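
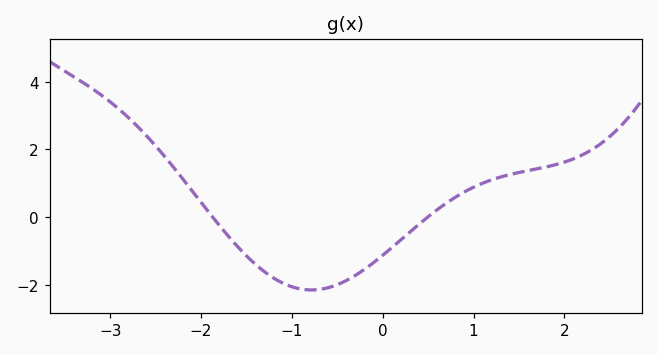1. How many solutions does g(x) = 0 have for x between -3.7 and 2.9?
2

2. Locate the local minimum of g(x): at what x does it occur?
-0.786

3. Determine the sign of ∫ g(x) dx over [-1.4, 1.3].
negative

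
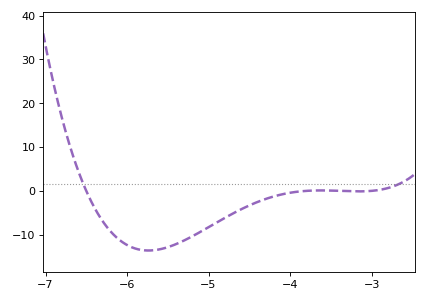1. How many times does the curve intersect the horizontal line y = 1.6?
2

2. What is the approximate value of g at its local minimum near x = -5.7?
-13.6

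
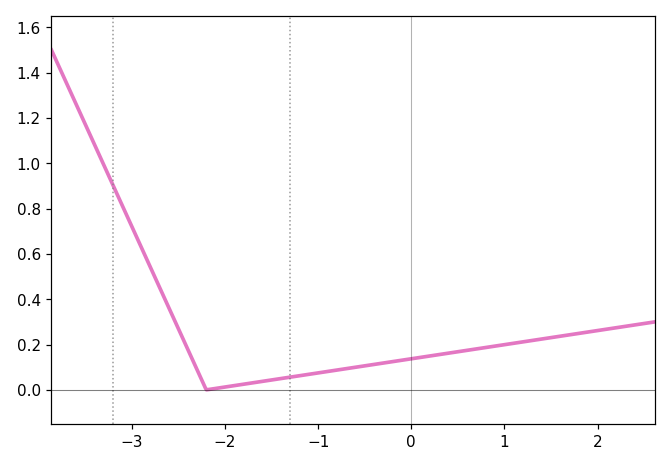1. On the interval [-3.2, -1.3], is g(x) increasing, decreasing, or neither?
neither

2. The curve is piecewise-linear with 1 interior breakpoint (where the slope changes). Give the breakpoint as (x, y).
(-2.2, 0)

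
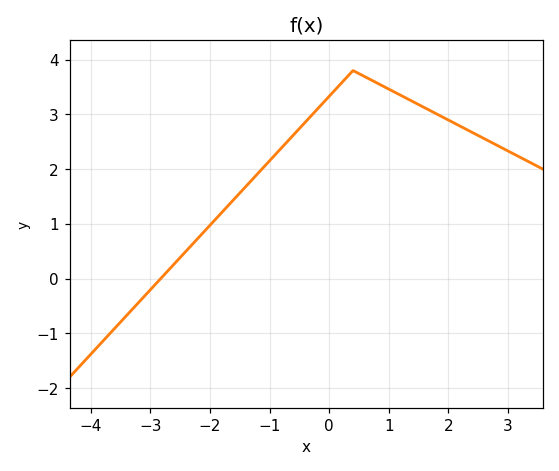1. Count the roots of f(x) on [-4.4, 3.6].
1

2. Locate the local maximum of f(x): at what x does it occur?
0.401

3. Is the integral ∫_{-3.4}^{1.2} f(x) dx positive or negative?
positive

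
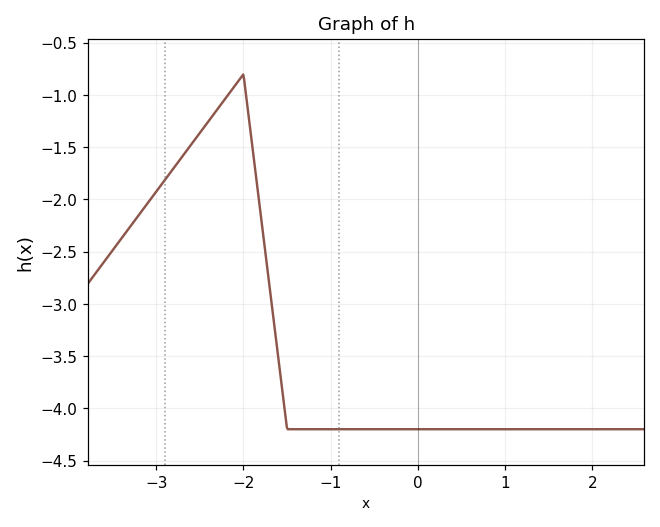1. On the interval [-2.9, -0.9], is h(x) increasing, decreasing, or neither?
neither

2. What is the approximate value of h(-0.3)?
-4.2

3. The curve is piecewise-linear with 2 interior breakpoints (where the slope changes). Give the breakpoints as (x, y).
(-2, -0.8); (-1.5, -4.2)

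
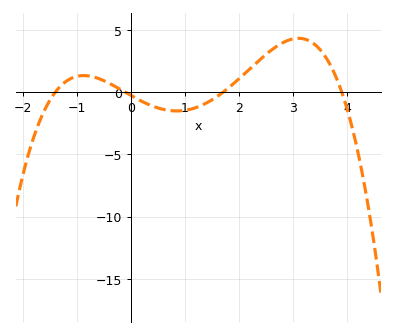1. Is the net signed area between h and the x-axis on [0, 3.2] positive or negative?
positive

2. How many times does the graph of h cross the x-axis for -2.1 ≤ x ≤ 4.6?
4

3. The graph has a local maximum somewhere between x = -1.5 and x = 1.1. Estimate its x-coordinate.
-0.9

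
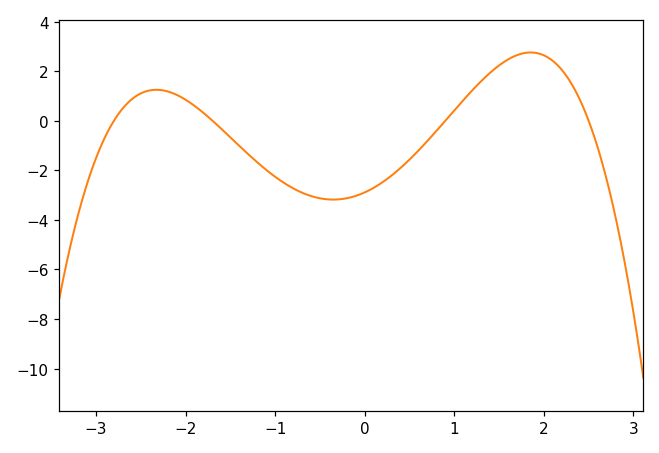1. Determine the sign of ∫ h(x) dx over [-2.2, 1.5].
negative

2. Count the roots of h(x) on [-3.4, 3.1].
4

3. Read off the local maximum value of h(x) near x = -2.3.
1.25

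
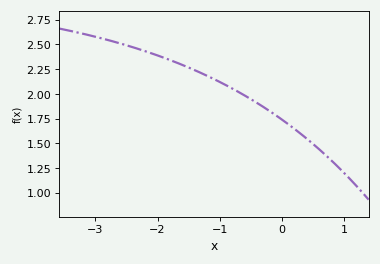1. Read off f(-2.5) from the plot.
2.49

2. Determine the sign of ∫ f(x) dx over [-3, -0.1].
positive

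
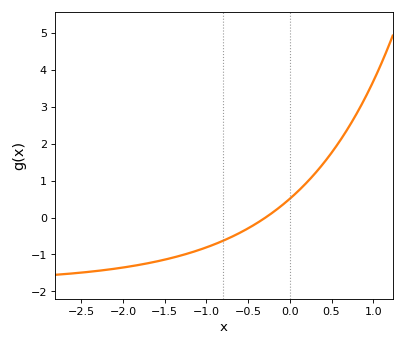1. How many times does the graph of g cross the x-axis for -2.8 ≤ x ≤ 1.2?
1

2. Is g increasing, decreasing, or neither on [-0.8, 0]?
increasing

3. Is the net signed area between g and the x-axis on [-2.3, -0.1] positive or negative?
negative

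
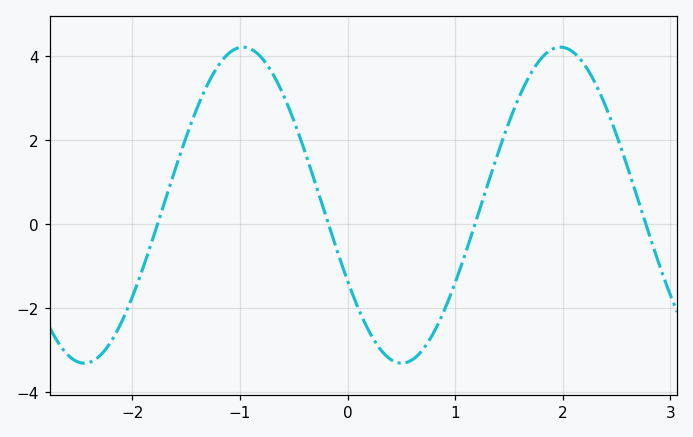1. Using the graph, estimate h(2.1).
4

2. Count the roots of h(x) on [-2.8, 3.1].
4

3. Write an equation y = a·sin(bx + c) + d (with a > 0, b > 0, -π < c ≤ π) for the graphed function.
y = 3.76sin(2.1x - 2.6) + 0.44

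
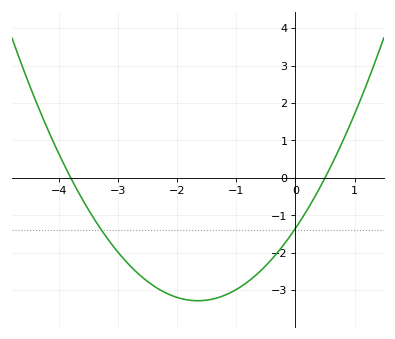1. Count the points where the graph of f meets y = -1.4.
2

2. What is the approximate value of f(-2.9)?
-2.2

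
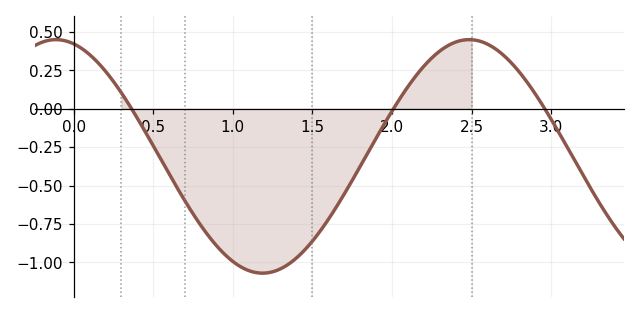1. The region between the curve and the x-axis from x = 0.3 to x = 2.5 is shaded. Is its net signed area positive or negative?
negative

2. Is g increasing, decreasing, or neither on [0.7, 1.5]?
neither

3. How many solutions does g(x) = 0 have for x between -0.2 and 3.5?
3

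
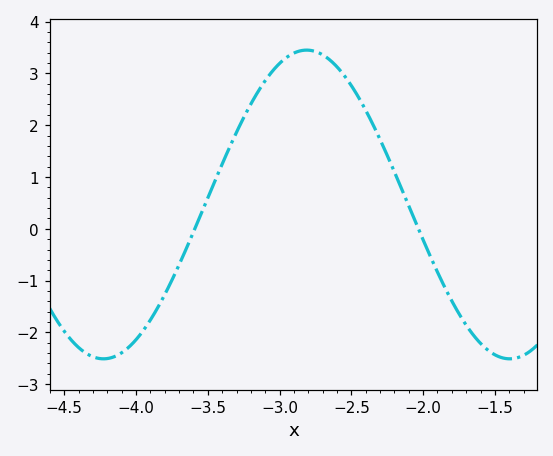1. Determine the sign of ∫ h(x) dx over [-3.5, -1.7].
positive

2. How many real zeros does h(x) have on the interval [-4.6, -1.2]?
2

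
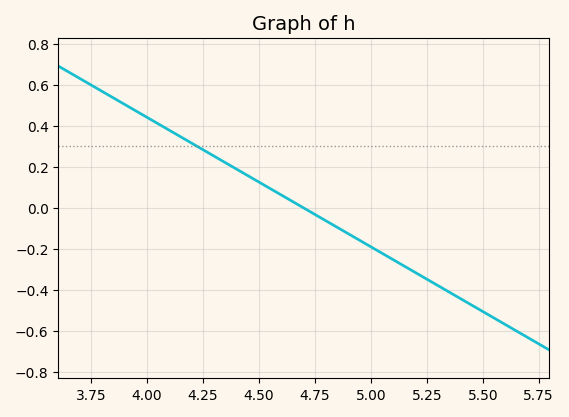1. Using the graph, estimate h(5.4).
-0.441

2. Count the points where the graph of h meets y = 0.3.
1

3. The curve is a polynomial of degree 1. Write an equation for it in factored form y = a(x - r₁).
y = -0.63(x - 4.7)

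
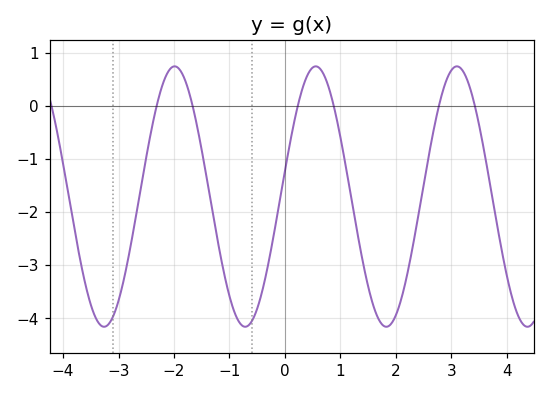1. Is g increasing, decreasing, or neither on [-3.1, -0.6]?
neither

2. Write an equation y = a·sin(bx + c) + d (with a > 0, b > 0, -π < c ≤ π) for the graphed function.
y = 2.45sin(2.47x + 0.2) - 1.71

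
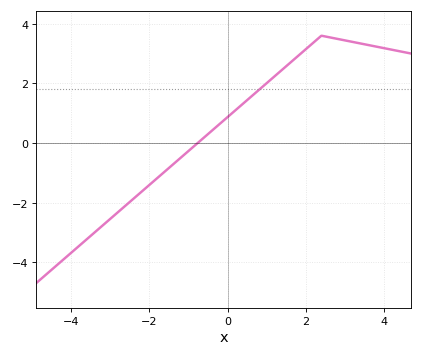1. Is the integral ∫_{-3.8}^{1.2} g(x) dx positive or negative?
negative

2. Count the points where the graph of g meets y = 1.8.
1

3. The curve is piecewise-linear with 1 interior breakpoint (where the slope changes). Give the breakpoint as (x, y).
(2.4, 3.6)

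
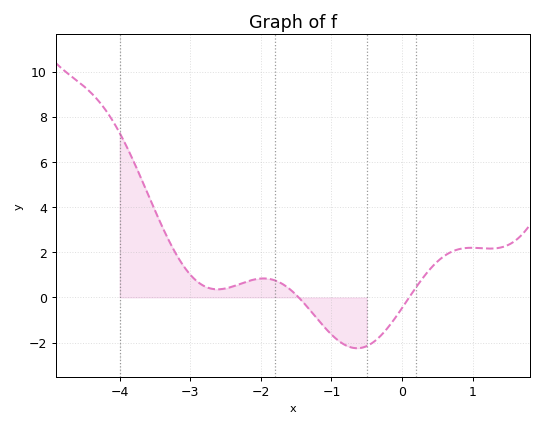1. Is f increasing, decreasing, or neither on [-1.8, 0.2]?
neither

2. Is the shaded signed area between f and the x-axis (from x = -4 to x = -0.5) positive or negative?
positive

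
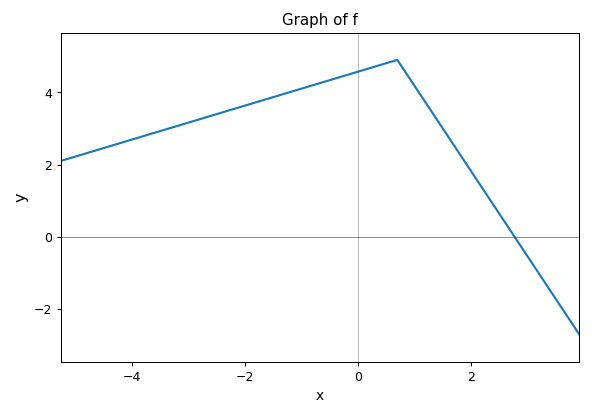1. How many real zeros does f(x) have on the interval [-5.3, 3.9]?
1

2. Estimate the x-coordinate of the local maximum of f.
0.6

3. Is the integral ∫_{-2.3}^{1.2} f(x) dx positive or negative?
positive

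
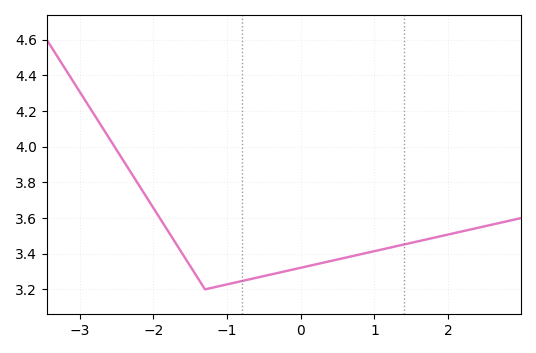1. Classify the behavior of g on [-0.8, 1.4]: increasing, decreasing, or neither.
increasing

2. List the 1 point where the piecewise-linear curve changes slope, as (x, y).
(-1.3, 3.2)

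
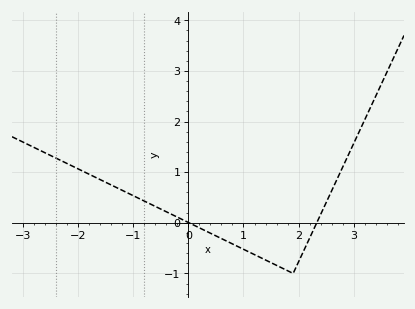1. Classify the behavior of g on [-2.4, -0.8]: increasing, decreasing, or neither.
decreasing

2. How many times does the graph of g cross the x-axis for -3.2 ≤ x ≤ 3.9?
2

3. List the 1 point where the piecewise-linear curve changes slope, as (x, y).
(1.9, -1)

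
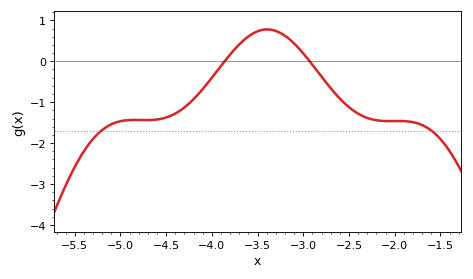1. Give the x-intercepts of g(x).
-3.9, -2.9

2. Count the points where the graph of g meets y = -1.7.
2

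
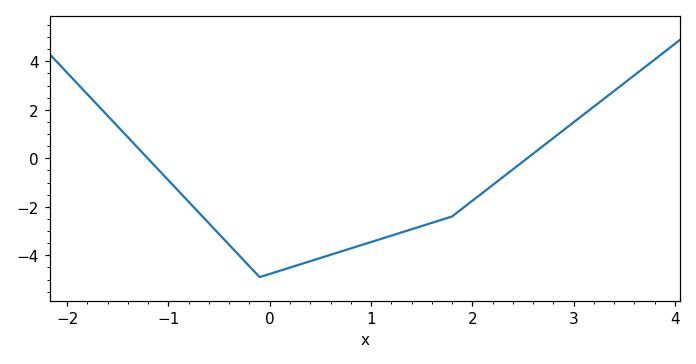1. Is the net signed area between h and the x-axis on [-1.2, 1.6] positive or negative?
negative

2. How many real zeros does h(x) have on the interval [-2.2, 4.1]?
2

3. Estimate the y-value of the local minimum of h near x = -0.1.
-4.8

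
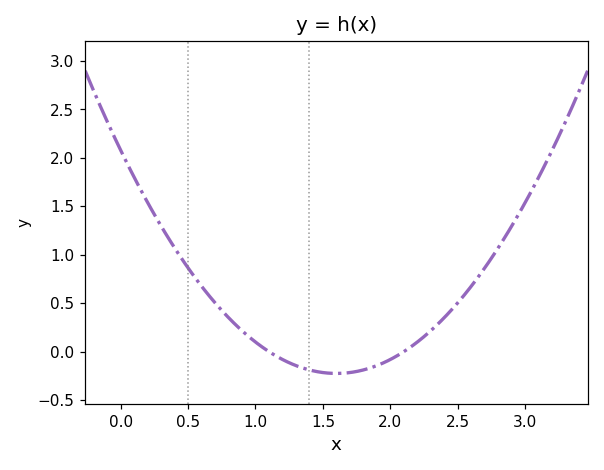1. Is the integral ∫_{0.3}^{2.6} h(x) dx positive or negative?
positive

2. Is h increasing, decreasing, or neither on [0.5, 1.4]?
decreasing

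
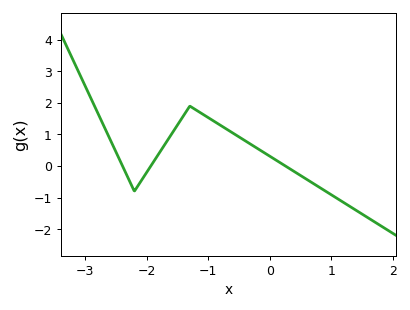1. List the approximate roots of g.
-2.4, -1.9, 0.3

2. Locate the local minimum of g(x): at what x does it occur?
-2.2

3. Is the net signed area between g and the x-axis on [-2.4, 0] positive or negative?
positive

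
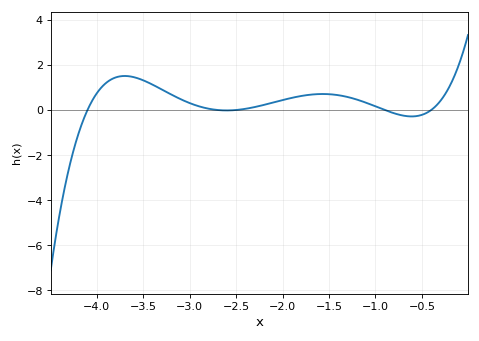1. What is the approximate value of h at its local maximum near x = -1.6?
0.8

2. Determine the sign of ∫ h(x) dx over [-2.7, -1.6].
positive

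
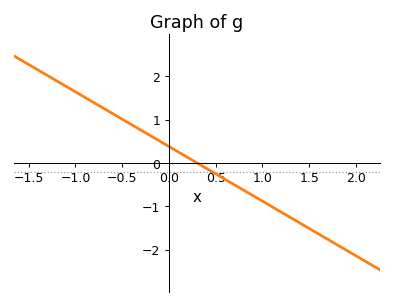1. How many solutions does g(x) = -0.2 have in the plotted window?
1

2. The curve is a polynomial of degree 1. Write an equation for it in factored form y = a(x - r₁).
y = -1.26(x - 0.3)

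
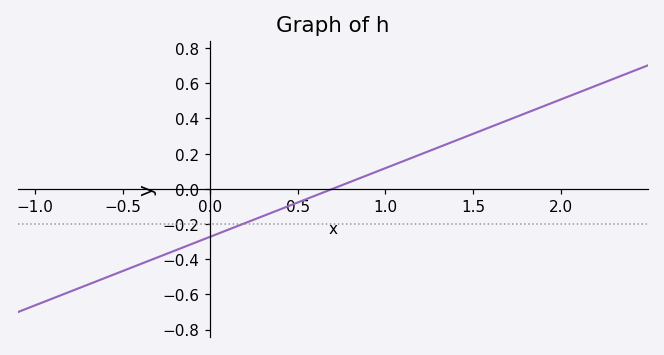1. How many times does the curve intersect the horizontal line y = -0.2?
1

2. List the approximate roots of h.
0.7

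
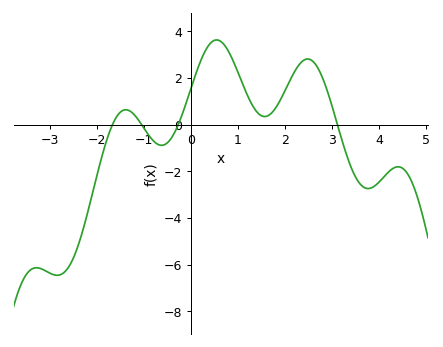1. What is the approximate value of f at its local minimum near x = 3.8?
-2.8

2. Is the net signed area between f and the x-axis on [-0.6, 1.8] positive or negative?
positive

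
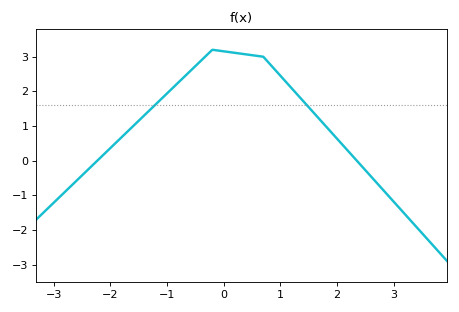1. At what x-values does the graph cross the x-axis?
-2.23, 2.35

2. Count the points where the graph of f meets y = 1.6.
2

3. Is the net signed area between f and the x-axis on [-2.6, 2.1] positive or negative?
positive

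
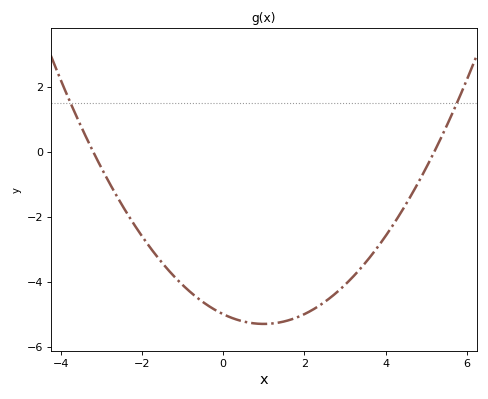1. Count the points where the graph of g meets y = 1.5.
2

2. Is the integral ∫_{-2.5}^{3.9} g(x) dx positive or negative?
negative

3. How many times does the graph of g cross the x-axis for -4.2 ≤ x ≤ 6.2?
2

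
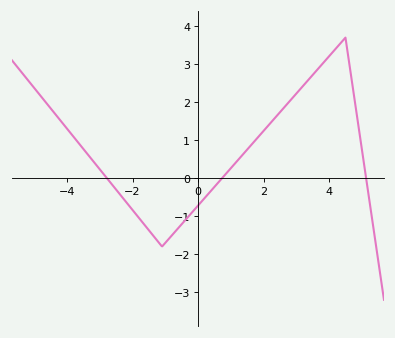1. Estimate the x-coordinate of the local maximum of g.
4.4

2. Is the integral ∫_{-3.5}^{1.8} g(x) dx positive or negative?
negative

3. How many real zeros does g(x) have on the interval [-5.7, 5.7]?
3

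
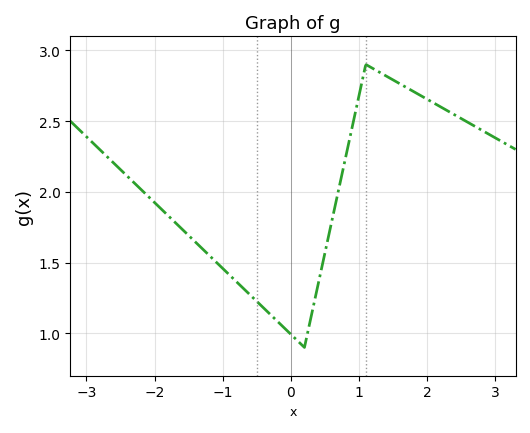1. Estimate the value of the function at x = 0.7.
2.01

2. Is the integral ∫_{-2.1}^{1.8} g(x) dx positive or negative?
positive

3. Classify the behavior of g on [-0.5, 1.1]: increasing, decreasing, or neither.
neither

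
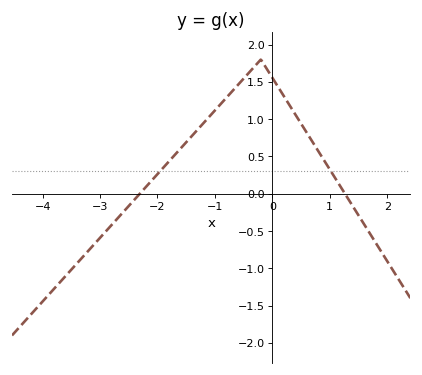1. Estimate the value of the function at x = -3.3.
-0.85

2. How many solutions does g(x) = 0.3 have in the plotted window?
2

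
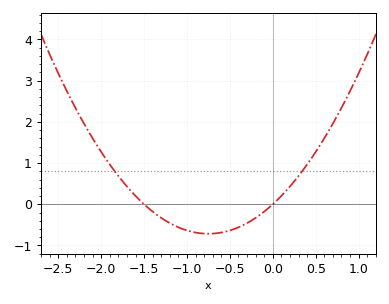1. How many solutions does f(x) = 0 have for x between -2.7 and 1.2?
2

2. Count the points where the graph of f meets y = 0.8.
2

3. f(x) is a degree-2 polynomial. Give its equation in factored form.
y = 1.27(x + 1.5)(x - 0)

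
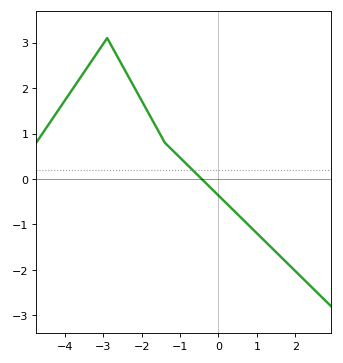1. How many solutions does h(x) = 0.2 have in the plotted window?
1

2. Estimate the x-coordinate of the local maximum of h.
-2.9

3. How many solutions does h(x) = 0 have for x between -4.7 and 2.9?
1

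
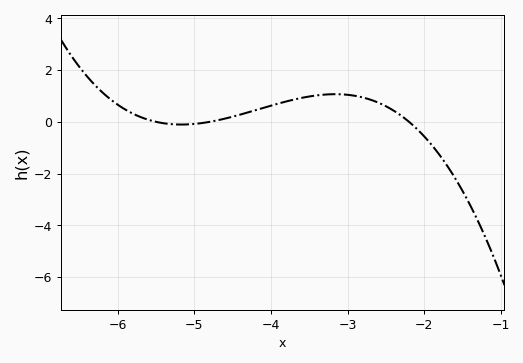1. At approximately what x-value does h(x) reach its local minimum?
-5.17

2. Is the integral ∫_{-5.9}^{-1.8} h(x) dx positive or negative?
positive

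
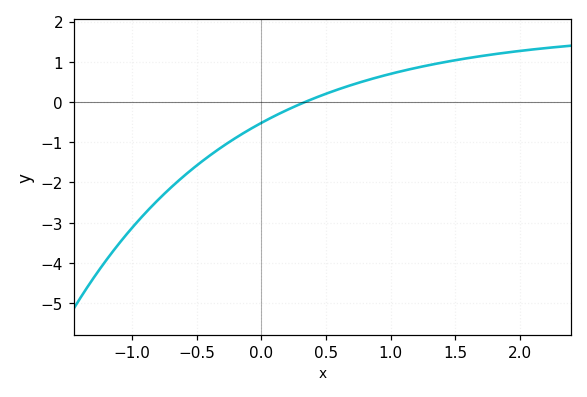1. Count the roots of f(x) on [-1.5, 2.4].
1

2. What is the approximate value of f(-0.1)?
-0.7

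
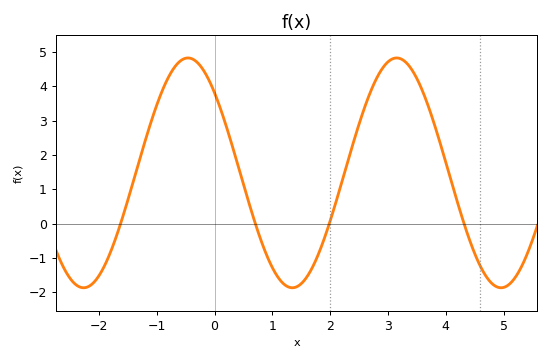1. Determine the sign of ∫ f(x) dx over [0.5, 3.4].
positive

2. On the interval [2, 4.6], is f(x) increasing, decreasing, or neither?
neither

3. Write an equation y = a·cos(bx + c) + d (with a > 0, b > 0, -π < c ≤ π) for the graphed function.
y = 3.35cos(1.7x + 0.8) + 1.48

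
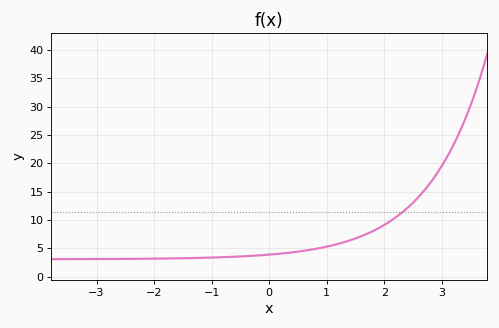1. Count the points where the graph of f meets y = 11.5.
1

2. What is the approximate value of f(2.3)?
11.3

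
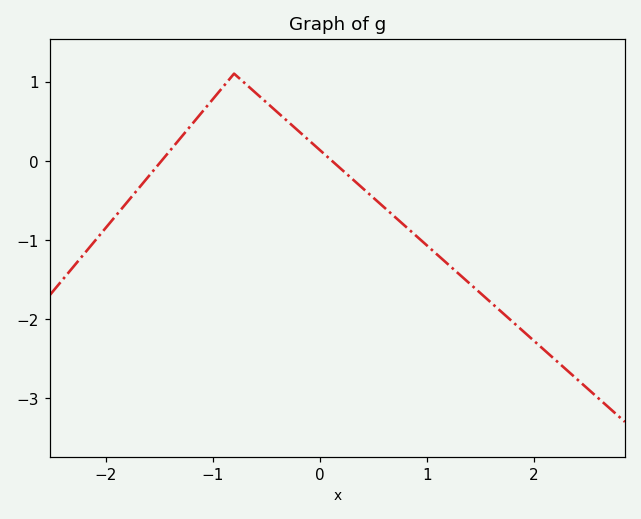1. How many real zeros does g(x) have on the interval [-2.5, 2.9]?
2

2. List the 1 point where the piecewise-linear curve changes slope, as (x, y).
(-0.8, 1.1)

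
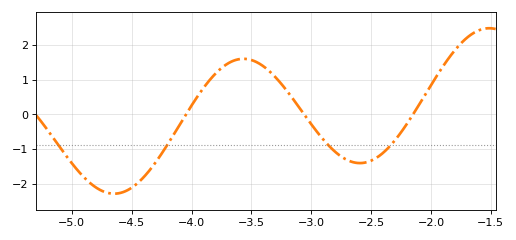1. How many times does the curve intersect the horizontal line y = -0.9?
4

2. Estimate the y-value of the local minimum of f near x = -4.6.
-2.29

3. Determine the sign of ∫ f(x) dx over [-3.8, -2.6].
positive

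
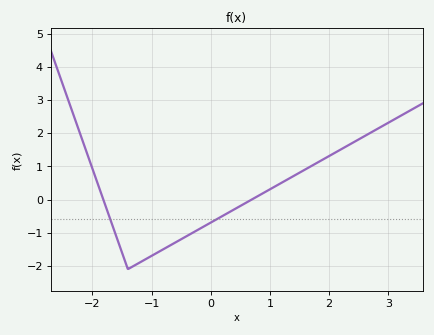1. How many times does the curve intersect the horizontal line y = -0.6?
2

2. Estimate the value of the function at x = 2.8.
2.1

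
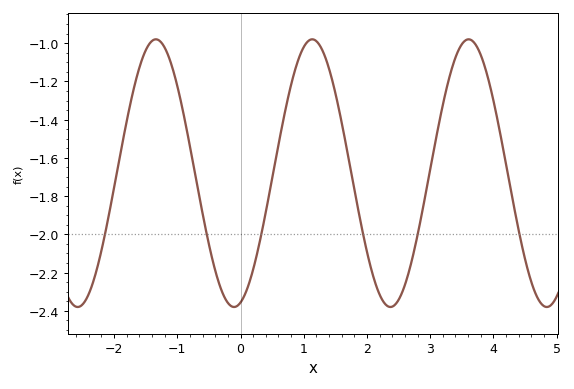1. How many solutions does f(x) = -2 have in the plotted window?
6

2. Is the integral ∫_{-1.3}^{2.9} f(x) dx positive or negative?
negative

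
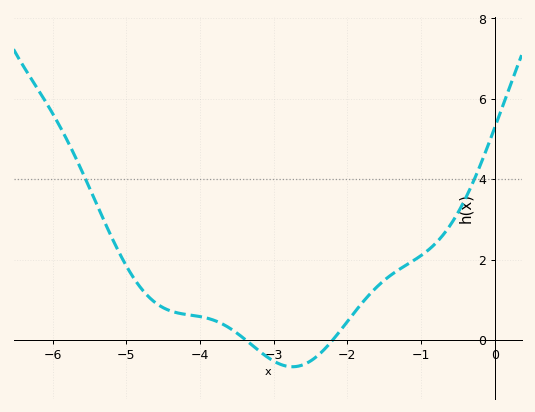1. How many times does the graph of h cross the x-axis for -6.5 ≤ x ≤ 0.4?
2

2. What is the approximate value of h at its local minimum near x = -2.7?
-0.6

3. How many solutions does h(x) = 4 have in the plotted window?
2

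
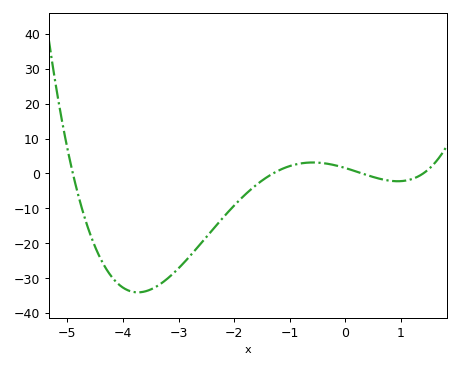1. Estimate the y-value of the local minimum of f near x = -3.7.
-34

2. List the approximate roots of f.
-4.9, -1.3, 0.3, 1.4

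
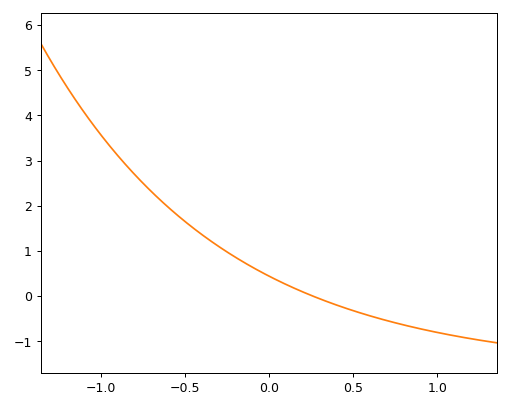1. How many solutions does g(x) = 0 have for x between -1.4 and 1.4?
1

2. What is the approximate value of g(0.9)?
-0.7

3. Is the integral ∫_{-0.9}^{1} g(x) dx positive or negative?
positive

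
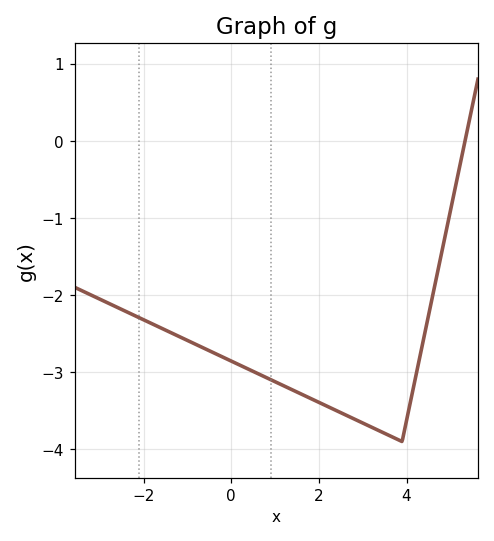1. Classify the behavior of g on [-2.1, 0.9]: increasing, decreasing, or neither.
decreasing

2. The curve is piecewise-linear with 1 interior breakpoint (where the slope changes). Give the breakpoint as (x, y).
(3.9, -3.9)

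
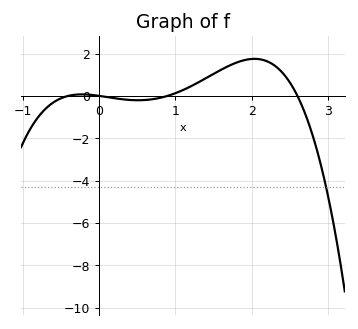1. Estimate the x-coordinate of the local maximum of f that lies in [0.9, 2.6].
2.04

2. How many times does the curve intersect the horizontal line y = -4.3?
1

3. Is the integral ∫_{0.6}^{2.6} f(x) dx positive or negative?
positive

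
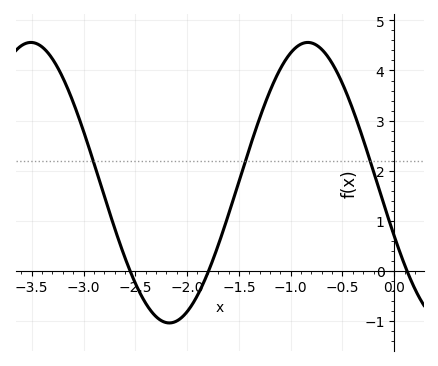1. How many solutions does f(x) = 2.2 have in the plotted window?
3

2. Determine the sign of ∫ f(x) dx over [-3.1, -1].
positive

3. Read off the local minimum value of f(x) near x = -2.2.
-1.04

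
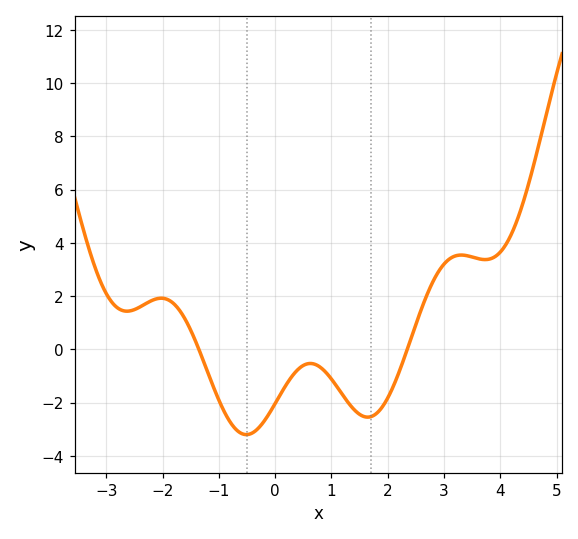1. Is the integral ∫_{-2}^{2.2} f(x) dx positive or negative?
negative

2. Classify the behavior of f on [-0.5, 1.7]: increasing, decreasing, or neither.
neither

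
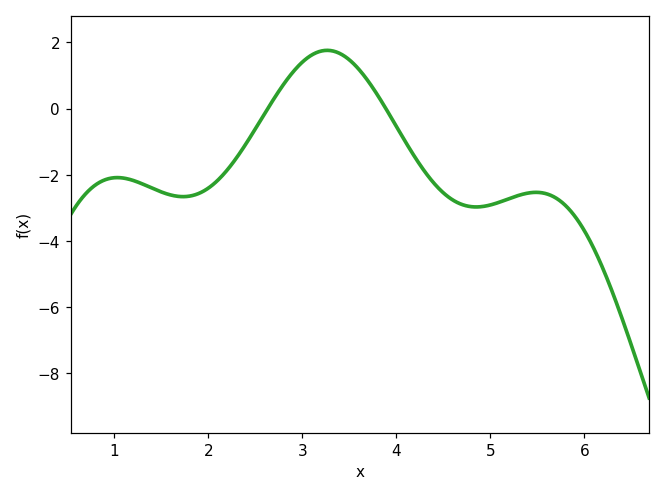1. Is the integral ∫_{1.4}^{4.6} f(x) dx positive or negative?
negative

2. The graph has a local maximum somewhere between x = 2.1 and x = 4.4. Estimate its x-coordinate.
3.3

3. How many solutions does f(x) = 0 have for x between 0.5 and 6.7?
2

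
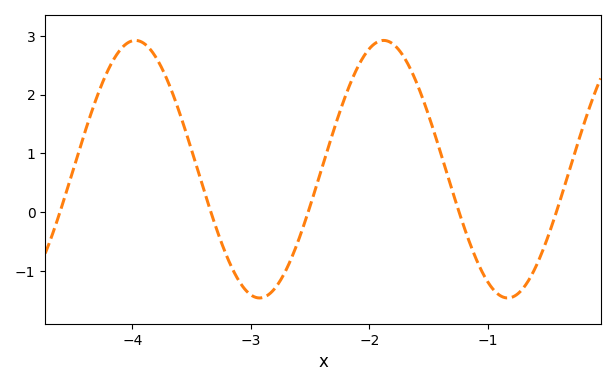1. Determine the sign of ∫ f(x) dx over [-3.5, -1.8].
positive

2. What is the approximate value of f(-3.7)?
2.2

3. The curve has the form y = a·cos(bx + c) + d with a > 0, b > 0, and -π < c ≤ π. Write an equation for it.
y = 2.19cos(3x - 0.64) + 0.73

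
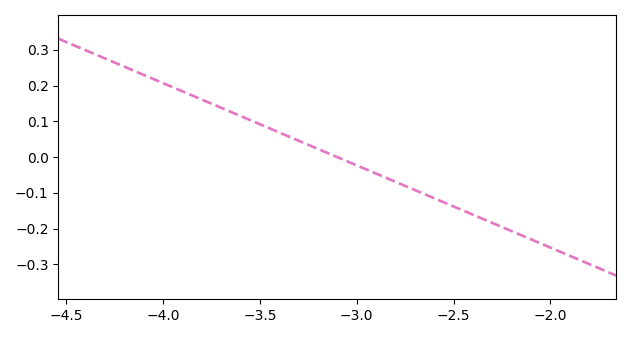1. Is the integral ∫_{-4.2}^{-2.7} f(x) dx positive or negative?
positive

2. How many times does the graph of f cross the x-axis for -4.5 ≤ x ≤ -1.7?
1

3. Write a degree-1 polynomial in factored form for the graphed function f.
y = -0.23(x + 3.1)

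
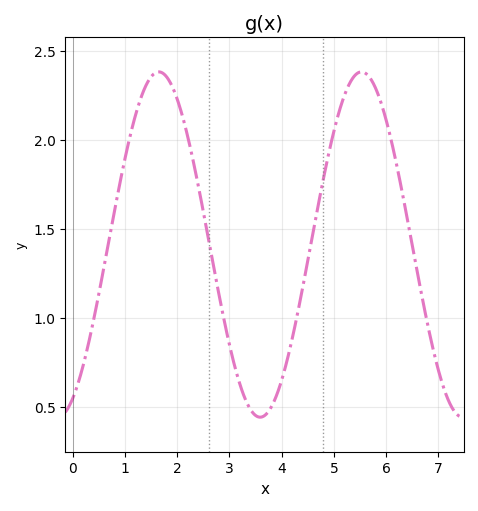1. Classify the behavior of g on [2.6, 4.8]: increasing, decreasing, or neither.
neither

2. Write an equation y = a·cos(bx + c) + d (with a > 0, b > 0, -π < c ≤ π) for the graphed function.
y = 0.97cos(1.6x - 2.7) + 1.41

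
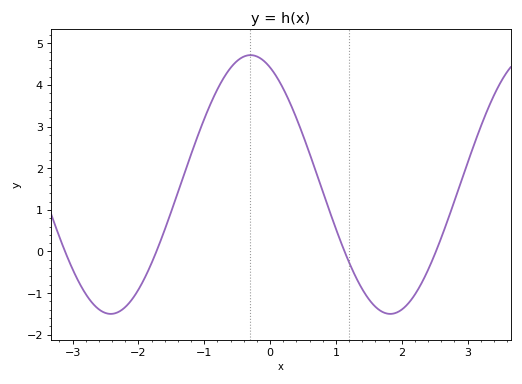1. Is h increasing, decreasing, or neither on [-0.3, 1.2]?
decreasing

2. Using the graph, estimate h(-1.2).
2.34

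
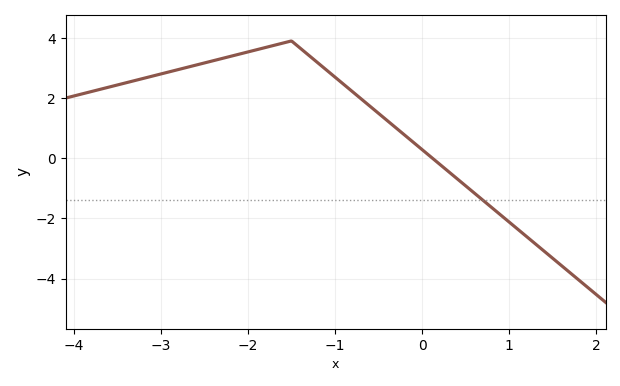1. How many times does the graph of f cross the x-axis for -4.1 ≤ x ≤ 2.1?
1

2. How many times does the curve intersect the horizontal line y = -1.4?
1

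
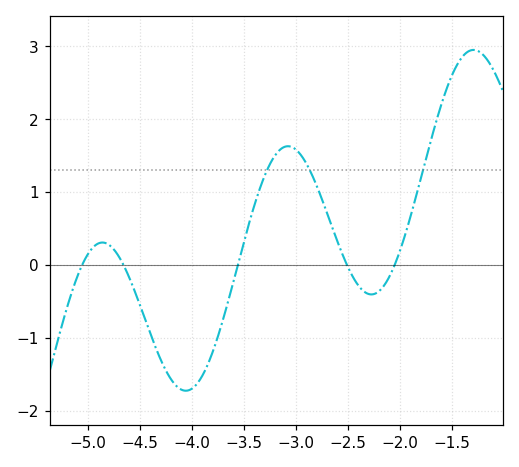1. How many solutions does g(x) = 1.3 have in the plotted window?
3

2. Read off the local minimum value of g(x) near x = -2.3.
-0.4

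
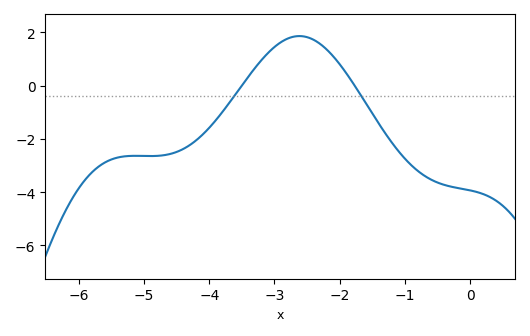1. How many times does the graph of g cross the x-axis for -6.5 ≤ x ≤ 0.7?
2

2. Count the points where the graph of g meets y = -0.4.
2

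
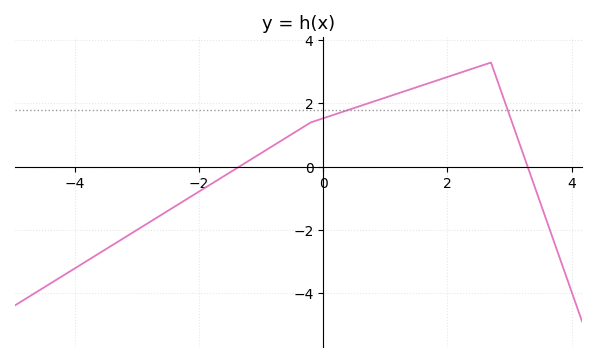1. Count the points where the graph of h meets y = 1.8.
2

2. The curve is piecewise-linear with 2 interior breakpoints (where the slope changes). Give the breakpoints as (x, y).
(-0.2, 1.4); (2.7, 3.3)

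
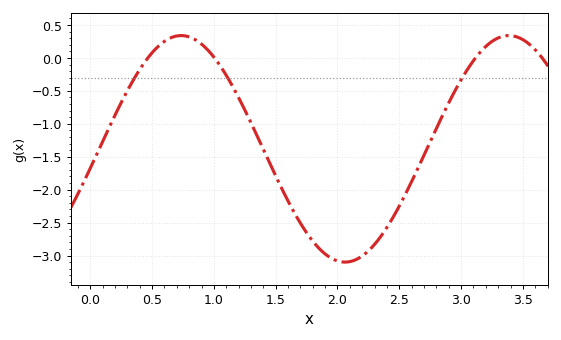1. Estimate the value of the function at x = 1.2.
-0.6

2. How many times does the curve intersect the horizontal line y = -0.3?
3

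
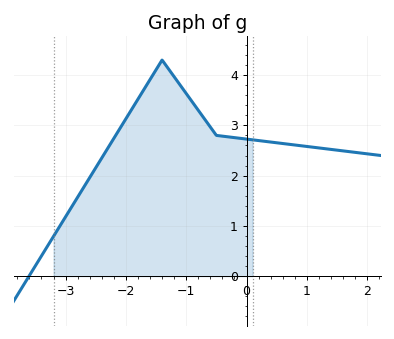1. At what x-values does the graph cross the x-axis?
-3.61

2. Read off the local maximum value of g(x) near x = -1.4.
4.3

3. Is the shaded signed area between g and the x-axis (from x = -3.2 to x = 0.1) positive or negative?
positive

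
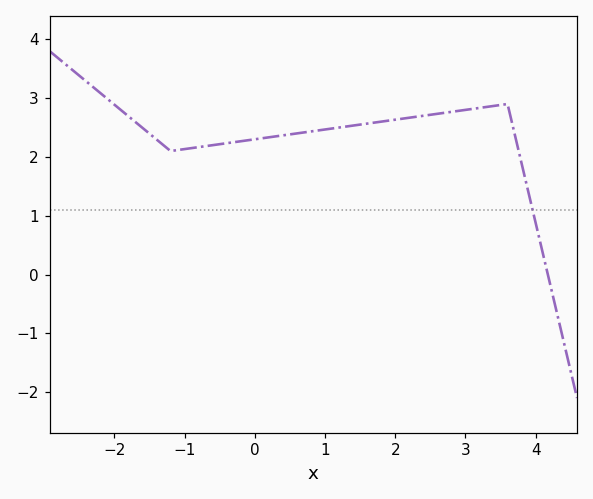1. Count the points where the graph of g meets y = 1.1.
1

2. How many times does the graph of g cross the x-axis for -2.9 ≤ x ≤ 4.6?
1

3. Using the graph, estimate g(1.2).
2.5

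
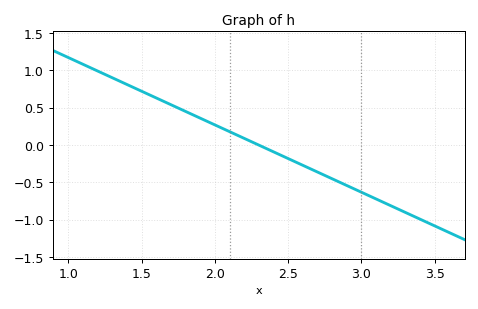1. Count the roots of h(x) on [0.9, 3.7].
1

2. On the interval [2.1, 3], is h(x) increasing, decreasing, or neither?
decreasing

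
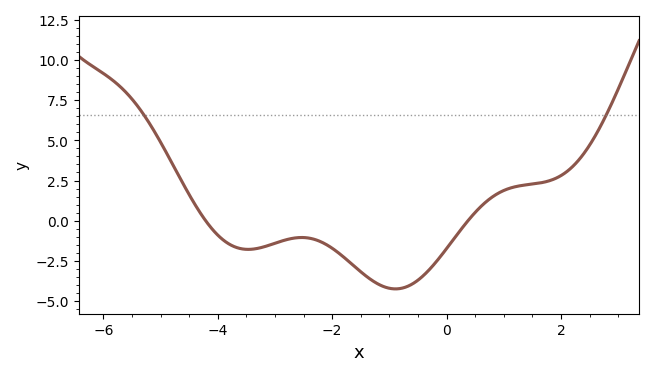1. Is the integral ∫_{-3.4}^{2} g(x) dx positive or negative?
negative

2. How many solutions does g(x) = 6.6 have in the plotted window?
2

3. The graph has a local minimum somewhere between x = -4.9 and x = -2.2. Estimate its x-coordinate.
-3.4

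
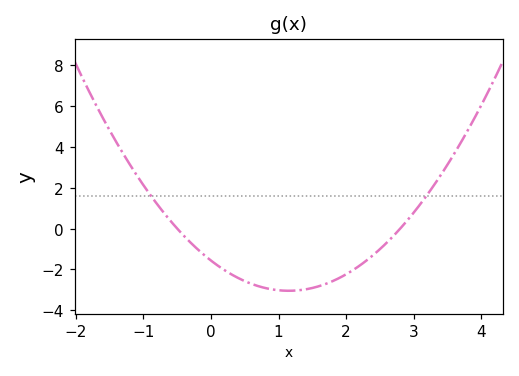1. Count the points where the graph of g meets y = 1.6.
2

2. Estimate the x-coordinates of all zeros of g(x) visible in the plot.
-0.5, 2.8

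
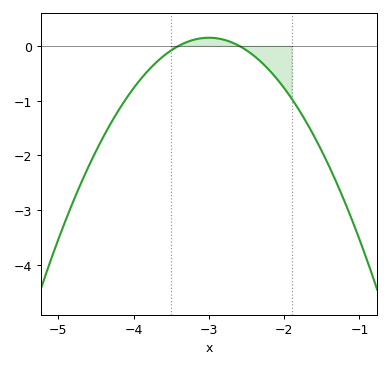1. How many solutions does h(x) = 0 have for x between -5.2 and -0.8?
2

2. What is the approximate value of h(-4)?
-0.8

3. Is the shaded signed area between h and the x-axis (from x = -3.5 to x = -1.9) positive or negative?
negative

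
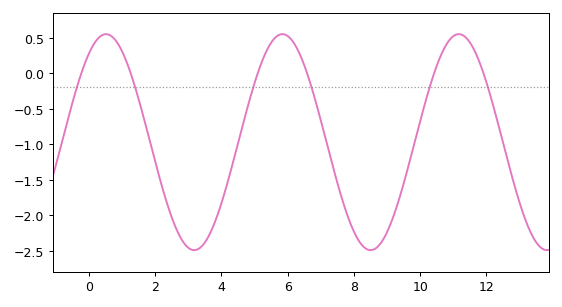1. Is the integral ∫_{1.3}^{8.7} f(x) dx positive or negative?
negative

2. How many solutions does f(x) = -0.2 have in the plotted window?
6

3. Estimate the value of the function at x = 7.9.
-2.12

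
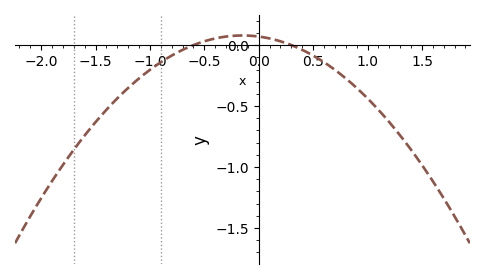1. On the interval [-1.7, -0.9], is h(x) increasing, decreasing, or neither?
increasing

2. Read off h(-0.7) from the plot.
-0.039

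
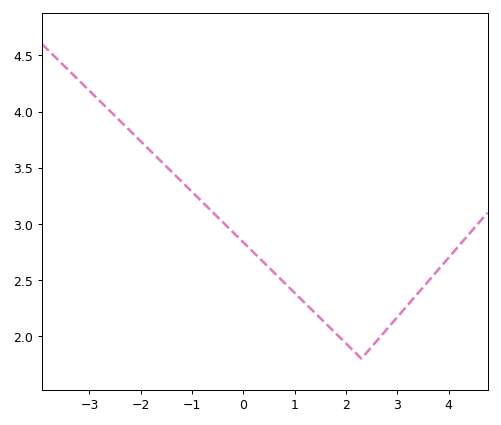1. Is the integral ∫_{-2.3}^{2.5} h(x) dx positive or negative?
positive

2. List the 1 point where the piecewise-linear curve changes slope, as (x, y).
(2.3, 1.8)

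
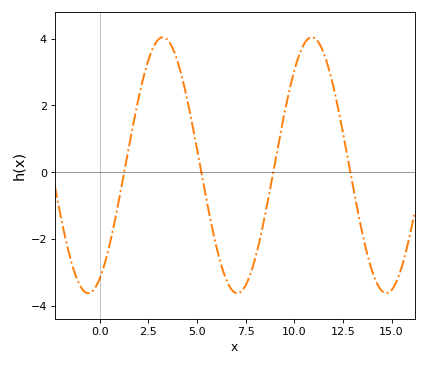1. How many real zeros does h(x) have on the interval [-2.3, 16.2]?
4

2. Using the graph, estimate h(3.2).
4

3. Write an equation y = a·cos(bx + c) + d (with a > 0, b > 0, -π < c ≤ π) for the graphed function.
y = 3.83cos(0.82x - 2.7) + 0.21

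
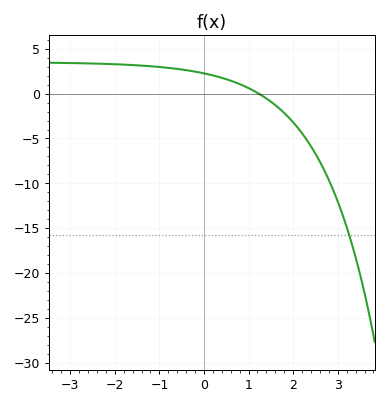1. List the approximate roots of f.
1.2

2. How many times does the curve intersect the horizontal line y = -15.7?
1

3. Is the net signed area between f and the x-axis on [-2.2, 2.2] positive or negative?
positive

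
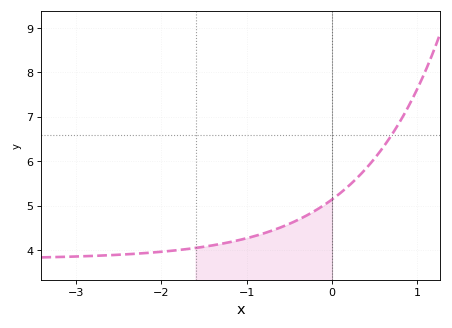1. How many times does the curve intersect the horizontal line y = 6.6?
1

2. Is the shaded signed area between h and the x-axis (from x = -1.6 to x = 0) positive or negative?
positive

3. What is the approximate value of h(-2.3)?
3.9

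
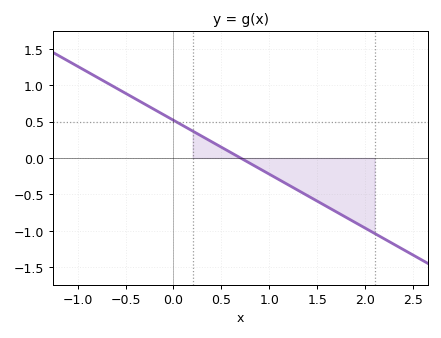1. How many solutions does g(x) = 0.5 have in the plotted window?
1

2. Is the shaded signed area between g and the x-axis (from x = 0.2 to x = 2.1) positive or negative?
negative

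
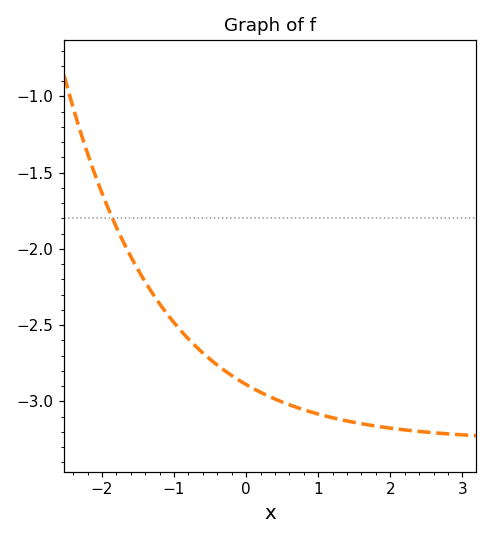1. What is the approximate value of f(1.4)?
-3.15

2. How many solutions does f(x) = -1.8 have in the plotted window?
1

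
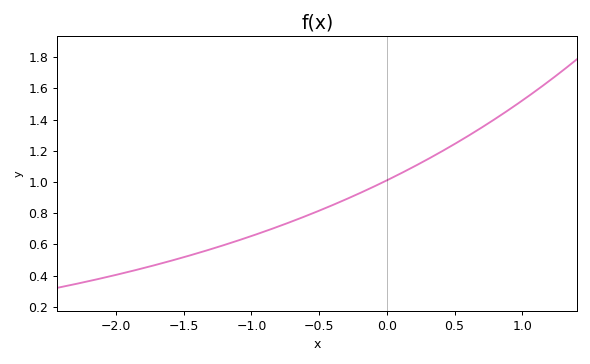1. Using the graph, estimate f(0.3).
1.14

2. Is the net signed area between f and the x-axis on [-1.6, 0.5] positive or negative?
positive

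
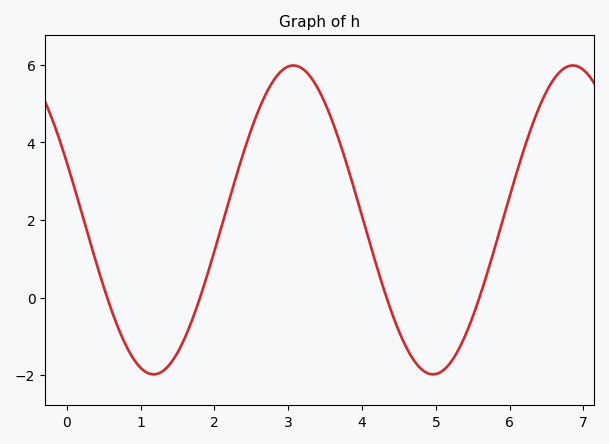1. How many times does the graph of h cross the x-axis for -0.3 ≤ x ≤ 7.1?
4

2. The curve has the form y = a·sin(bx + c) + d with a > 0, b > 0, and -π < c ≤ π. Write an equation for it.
y = 3.98sin(1.66x + 2.76) + 2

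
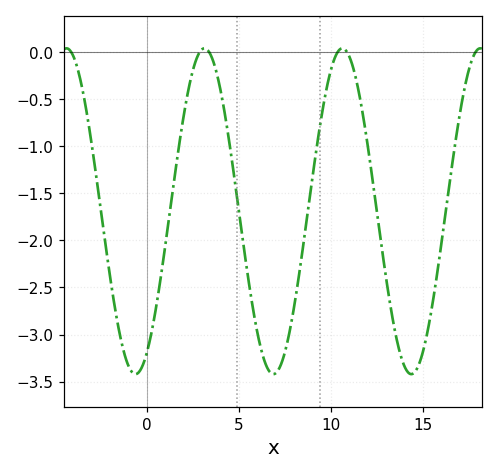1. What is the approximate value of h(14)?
-3.34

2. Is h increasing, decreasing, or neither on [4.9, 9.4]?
neither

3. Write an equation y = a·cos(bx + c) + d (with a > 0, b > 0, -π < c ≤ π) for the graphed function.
y = 1.73cos(0.84x - 2.63) - 1.69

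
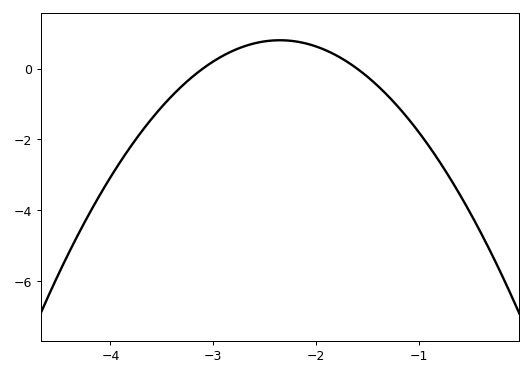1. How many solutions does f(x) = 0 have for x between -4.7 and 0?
2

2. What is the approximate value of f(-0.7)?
-3.07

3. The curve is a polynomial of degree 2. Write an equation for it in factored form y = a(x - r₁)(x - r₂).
y = -1.42(x + 3.1)(x + 1.6)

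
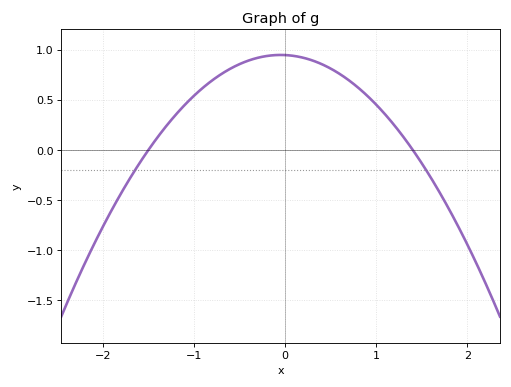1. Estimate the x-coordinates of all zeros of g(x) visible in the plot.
-1.5, 1.4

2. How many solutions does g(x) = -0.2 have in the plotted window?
2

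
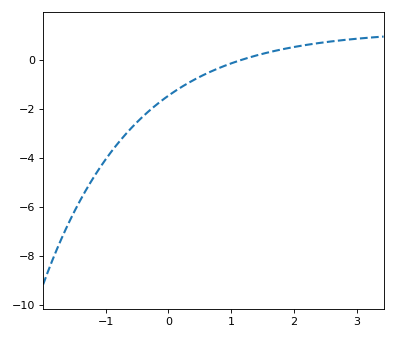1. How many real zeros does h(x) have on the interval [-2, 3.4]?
1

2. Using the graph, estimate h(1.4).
0.179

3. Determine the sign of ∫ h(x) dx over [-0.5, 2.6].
negative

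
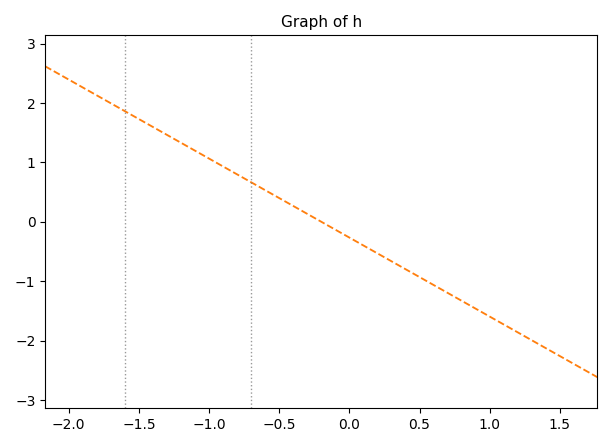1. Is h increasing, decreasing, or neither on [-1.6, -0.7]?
decreasing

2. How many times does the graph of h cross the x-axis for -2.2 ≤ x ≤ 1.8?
1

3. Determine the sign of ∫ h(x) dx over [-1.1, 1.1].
negative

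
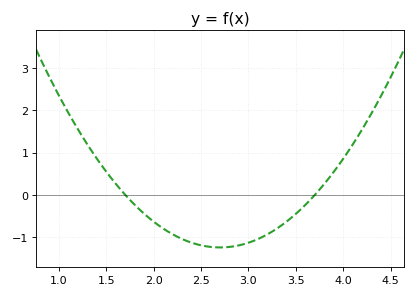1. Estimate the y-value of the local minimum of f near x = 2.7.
-1.2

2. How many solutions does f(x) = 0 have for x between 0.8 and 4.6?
2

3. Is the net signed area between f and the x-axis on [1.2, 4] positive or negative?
negative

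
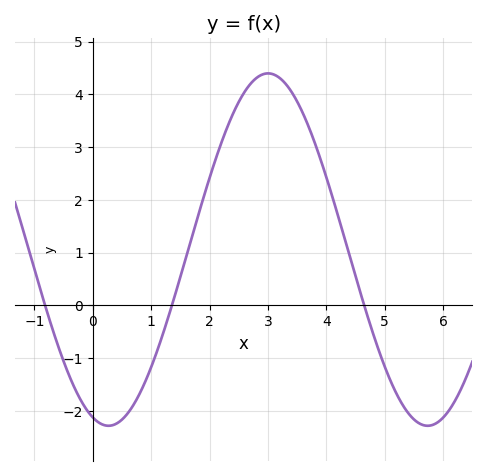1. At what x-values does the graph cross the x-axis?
-0.816, 1.35, 4.65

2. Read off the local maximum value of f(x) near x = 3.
4.4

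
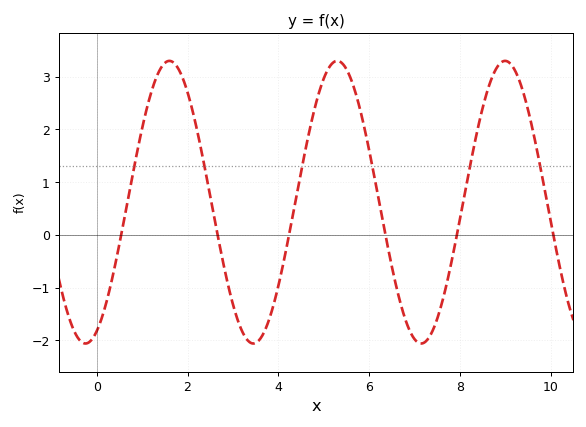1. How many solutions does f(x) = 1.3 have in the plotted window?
6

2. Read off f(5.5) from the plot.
3.14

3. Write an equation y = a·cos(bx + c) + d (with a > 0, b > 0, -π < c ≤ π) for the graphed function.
y = 2.68cos(1.7x - 2.72) + 0.62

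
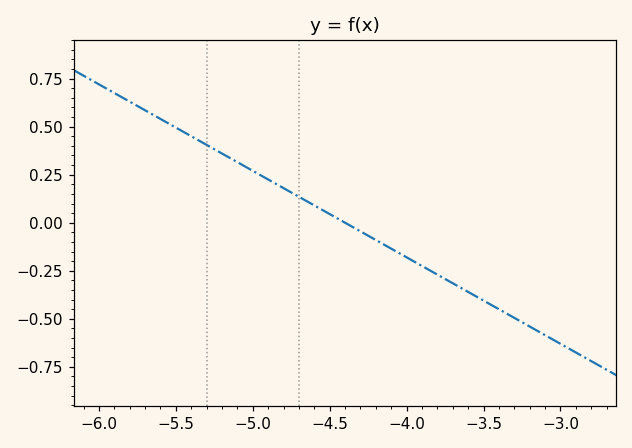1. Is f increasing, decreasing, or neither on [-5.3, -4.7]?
decreasing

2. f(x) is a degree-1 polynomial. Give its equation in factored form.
y = -0.45(x + 4.4)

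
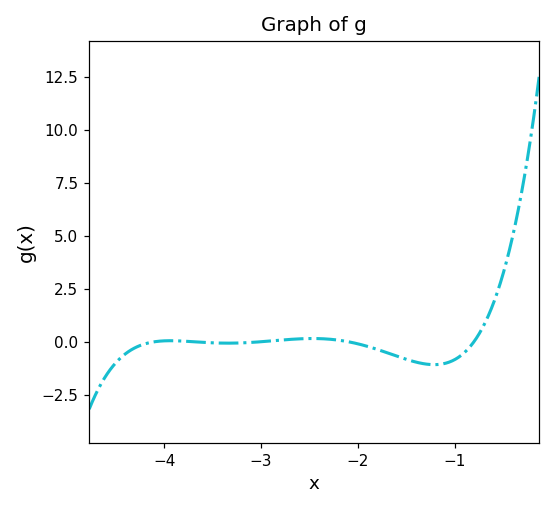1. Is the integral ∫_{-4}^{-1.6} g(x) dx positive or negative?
negative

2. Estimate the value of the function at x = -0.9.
-0.519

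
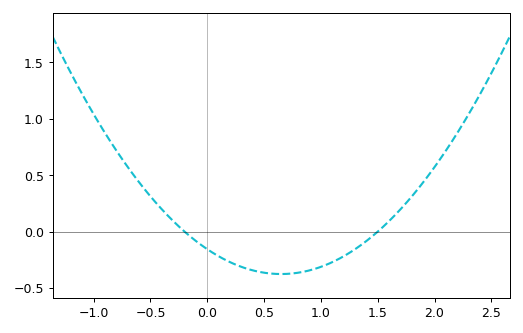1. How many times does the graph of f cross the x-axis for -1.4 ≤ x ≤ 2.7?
2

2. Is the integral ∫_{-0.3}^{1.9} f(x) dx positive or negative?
negative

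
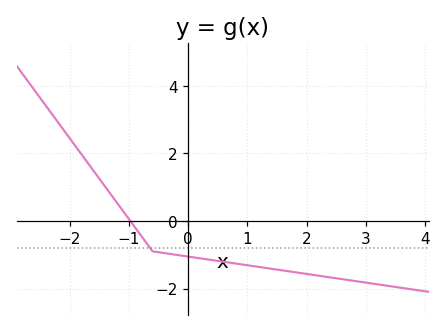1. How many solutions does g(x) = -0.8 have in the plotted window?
1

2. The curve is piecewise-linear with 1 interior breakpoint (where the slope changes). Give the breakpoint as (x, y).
(-0.6, -0.9)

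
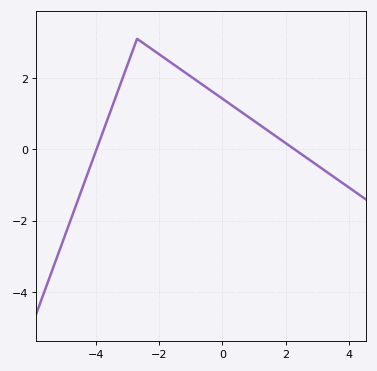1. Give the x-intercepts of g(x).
-3.98, 2.29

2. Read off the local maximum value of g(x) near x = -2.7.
3.1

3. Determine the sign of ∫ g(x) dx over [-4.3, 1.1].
positive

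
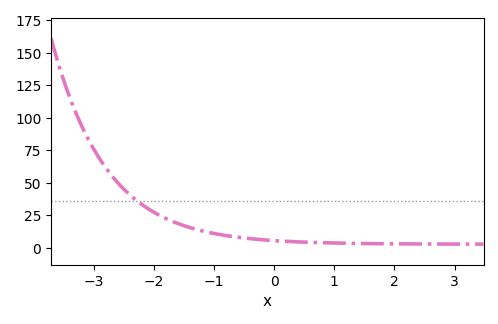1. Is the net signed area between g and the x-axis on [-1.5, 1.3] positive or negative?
positive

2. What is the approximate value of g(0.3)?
4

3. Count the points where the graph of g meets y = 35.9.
1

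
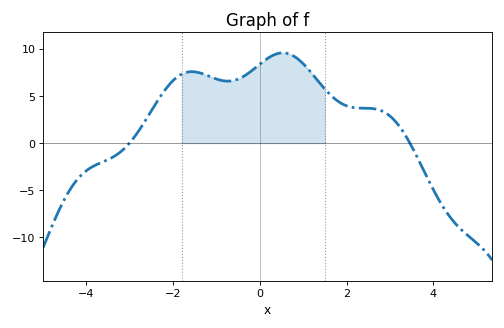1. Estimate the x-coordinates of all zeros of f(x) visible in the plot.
-3.01, 3.46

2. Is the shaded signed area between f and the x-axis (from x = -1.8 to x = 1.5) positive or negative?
positive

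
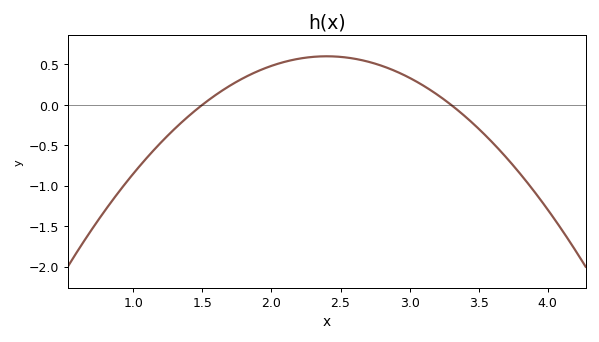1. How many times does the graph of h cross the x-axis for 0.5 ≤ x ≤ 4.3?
2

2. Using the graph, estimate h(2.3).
0.6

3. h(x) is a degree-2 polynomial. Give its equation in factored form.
y = -0.74(x - 1.5)(x - 3.3)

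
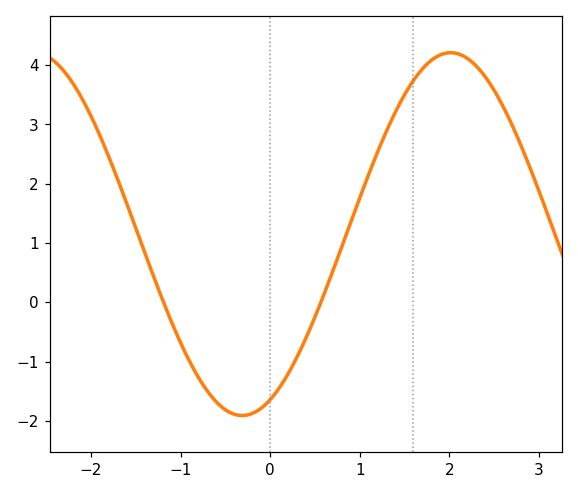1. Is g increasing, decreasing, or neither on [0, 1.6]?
increasing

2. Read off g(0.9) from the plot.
1.3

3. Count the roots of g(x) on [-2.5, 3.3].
2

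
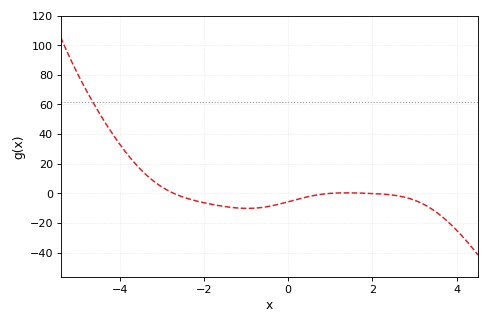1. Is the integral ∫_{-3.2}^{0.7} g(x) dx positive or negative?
negative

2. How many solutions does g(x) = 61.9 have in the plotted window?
1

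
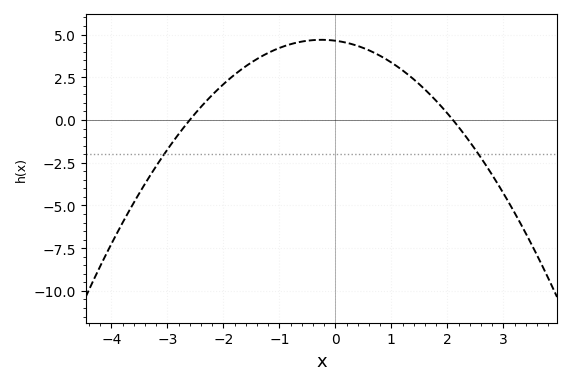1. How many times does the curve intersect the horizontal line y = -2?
2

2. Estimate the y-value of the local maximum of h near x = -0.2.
4.69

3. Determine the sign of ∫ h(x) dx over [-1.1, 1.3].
positive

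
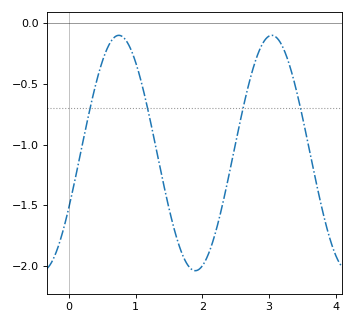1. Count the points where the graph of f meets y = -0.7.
4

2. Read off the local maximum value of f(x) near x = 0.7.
-0.1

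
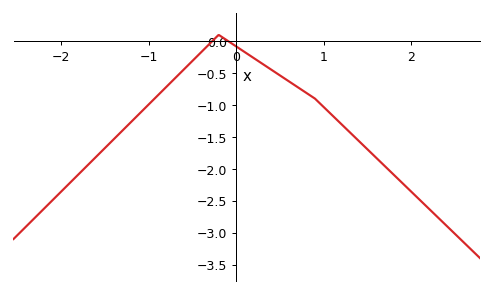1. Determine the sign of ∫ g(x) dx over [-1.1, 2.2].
negative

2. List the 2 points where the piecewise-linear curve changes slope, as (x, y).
(-0.2, 0.1); (0.9, -0.9)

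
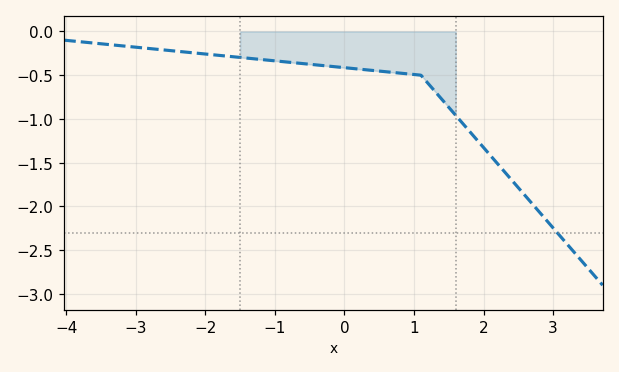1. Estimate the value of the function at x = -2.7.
-0.2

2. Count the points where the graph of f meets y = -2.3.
1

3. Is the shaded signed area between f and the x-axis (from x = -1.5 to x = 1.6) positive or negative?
negative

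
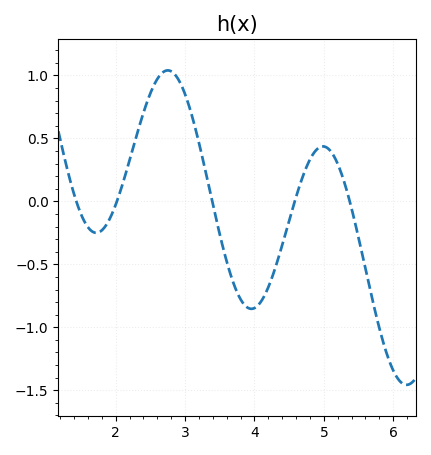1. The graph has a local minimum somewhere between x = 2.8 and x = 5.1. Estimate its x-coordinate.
3.96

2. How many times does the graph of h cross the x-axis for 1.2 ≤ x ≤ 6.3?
5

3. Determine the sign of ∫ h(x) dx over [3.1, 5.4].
negative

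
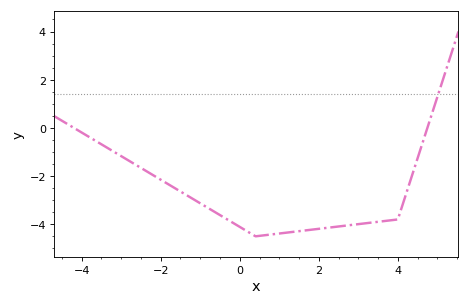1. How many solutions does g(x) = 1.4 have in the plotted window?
1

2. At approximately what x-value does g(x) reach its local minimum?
0.4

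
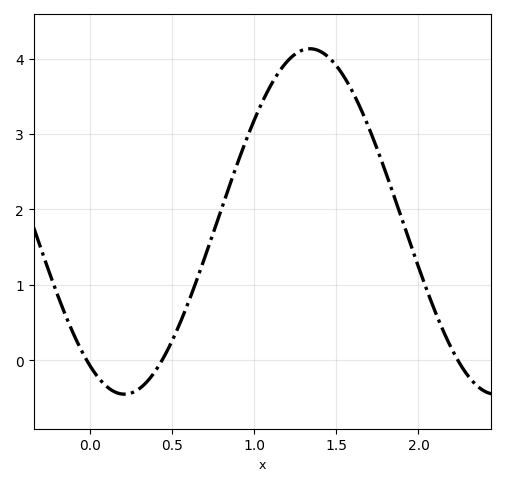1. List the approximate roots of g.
0, 0.45, 2.25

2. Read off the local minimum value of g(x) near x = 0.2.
-0.4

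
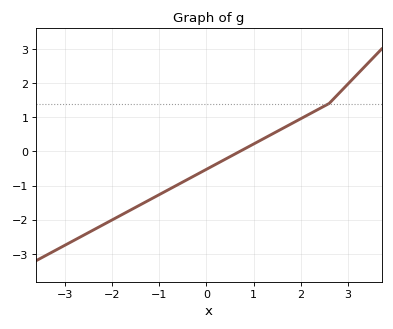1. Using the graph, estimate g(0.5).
-0.157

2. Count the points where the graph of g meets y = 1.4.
1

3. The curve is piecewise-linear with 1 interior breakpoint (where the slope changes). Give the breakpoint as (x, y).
(2.6, 1.4)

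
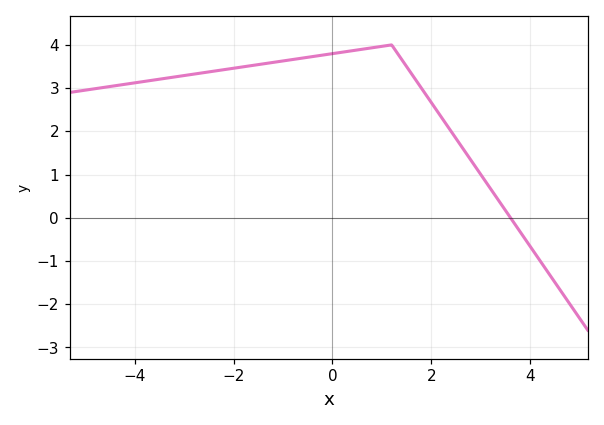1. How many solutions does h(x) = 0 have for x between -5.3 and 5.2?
1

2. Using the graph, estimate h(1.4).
3.7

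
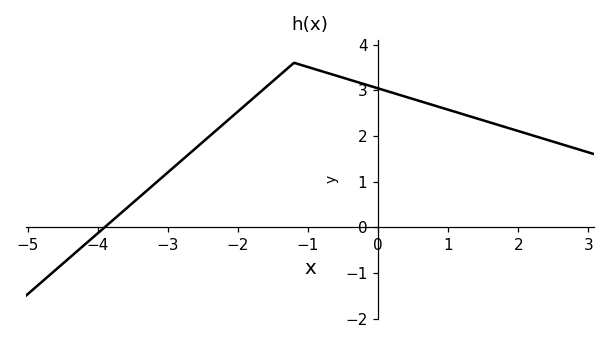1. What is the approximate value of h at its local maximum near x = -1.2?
3.6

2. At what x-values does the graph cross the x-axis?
-3.8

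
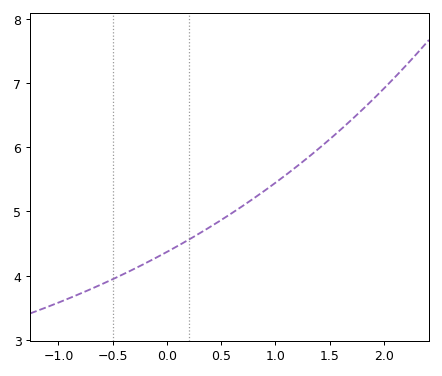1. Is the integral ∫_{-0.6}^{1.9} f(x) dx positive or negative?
positive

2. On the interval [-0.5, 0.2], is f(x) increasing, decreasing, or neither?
increasing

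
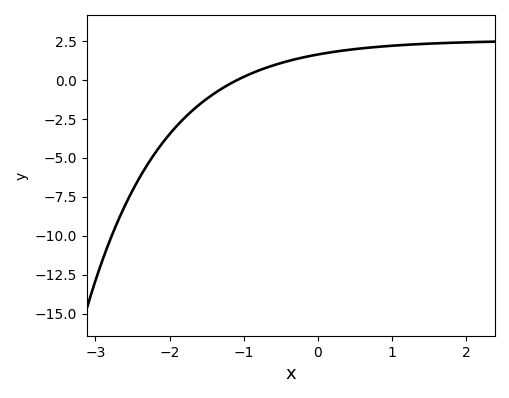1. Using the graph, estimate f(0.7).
2.08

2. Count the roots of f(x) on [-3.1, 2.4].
1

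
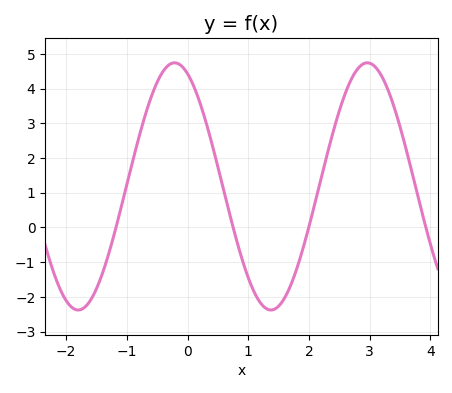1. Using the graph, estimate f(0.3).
3.06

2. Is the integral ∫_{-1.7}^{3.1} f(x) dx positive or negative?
positive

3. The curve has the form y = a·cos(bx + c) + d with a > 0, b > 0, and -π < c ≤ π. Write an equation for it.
y = 3.56cos(1.98x + 0.422) + 1.18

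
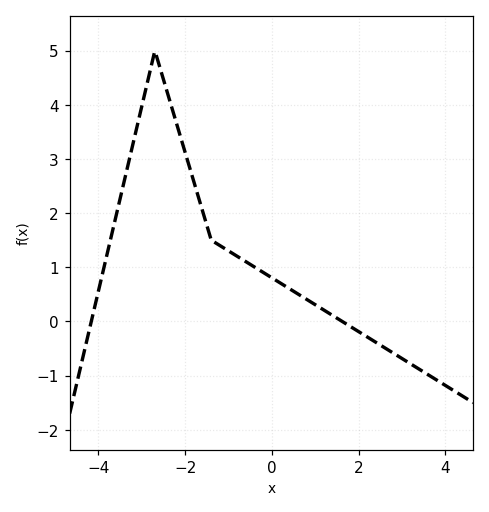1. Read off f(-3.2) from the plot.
3.29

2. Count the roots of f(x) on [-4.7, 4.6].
2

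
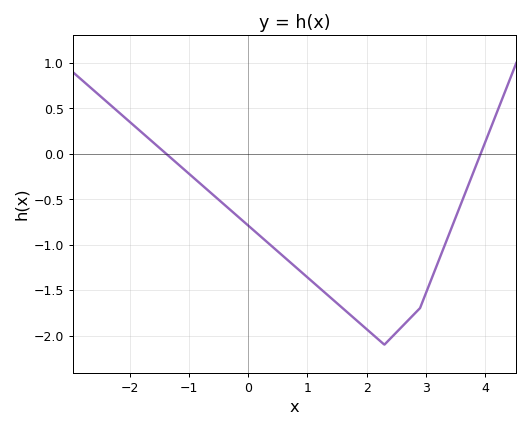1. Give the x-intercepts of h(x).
-1.38, 3.92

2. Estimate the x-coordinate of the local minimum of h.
2.3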